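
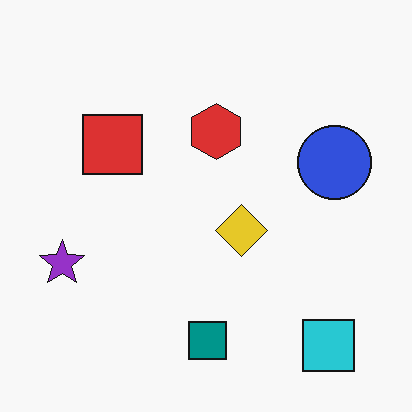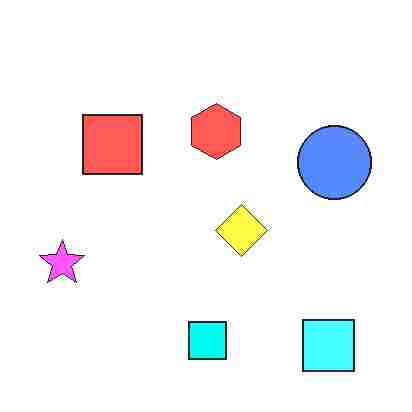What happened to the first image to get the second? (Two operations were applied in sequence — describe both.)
This is the original image brightened a lot, then degraded with heavy JPEG compression.

Every pixel — background and shapes alike — is uniformly brightened. Blocky 8×8 compression artifacts appear around shape edges and the flat background shows ringing — characteristic JPEG degradation.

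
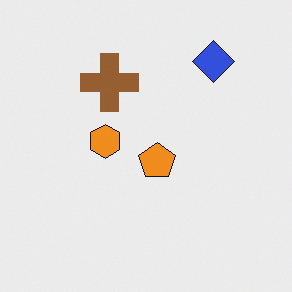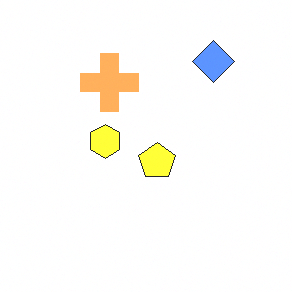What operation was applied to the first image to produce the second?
It was noticeably brightened.

Every pixel — background and shapes alike — is uniformly brightened.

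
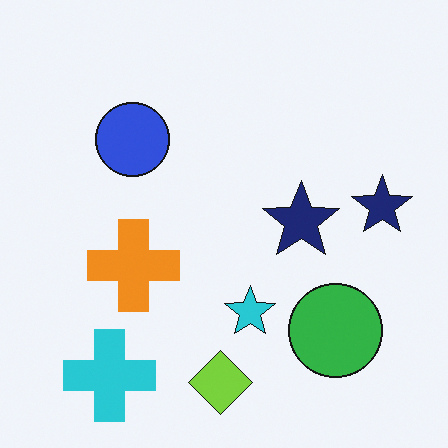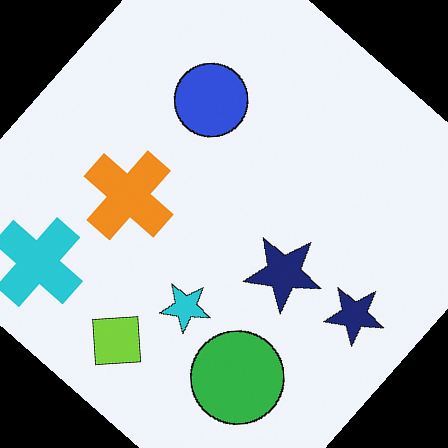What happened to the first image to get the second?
Rotated clockwise by a large amount — several tens of degrees.

Every shape is tilted by the same angle and the image corners show triangular fill wedges — a whole-image rotation by a non-right angle.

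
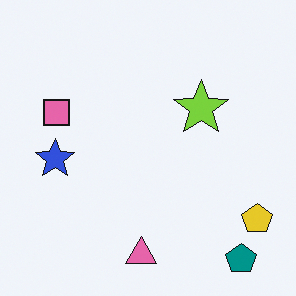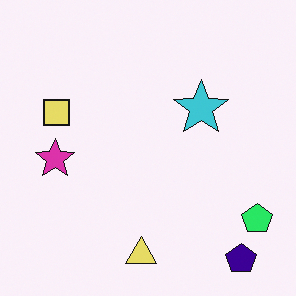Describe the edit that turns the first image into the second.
The transformation is: hue-shifted through roughly a third of the color wheel.

Every shape's color has rotated by the same amount around the hue wheel — a uniform hue shift.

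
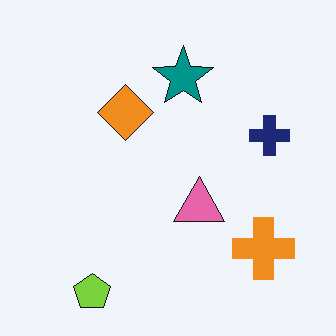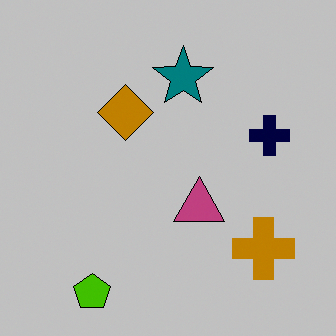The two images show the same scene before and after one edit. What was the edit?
The image was aggressively posterized.

Each flat color has snapped to a coarser quantized level — most visibly, the near-white background has dropped to a flat grey.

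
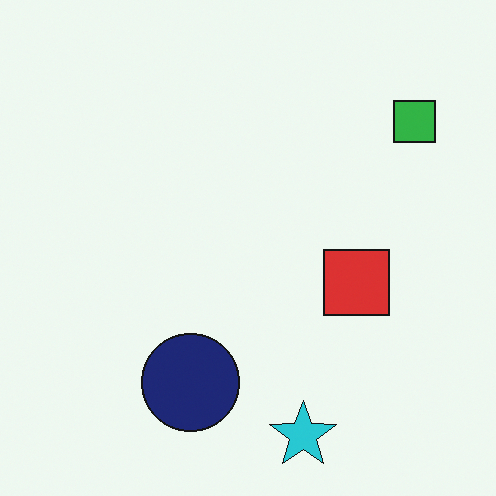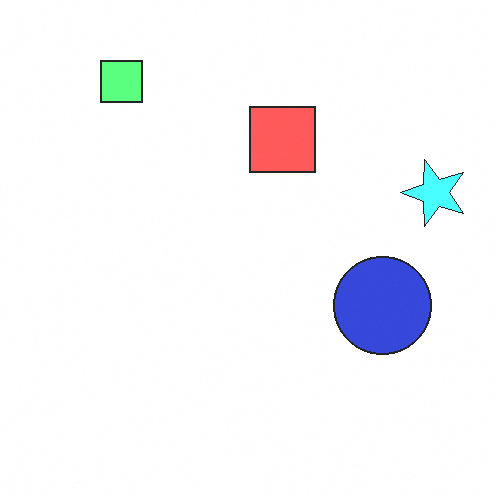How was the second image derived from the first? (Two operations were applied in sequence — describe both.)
The transformation is: rotated 90° counter-clockwise, then substantially brightened.

The green square sits in the top-right of the first image and the top-left of the second — consistent with a whole-image 90° counter-clockwise rotation. Every pixel — background and shapes alike — is uniformly brightened.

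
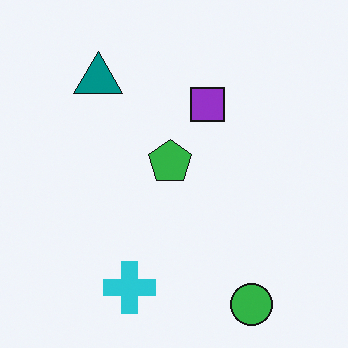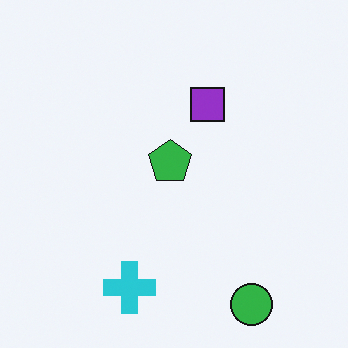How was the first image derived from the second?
This is the original image overlaid with an additional teal triangle.

A teal triangle appears in the first image that is absent from the second.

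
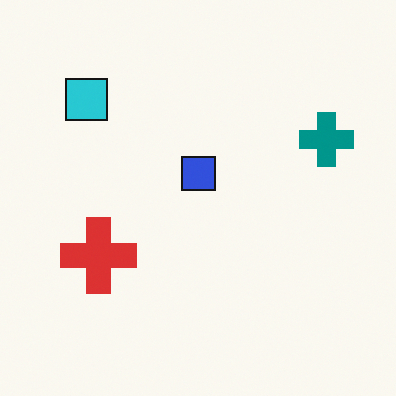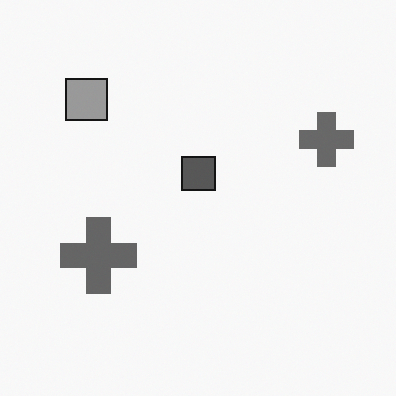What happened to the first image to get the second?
The transformation is: converted to grayscale.

All color is removed — every shape is now a shade of grey.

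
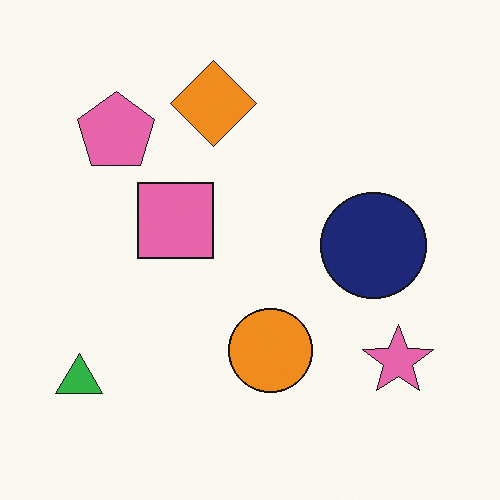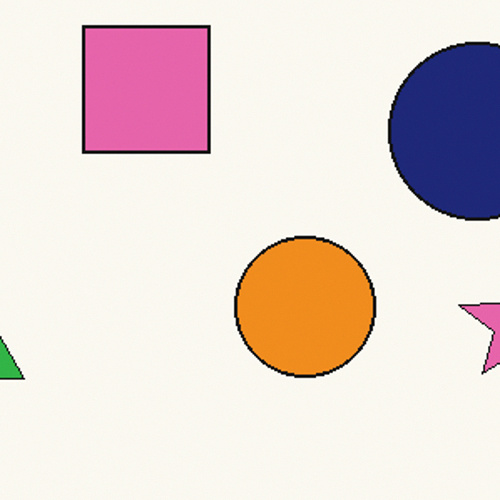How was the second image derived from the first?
The transformation is: cropped to a noticeably smaller region and rescaled.

The visible shapes are larger and the field of view is narrower; shapes near the original edges may be partly or wholly outside the frame — a crop-and-rescale.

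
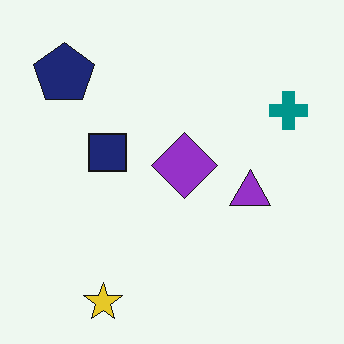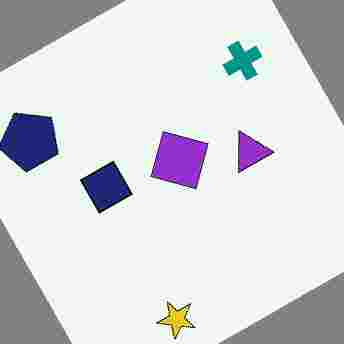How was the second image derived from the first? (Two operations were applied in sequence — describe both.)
The second image is the first rotated counter-clockwise by a moderate amount, then degraded with heavy JPEG compression.

Every shape is tilted by the same angle and the image corners show triangular fill wedges — a whole-image rotation by a non-right angle. Blocky 8×8 compression artifacts appear around shape edges and the flat background shows ringing — characteristic JPEG degradation.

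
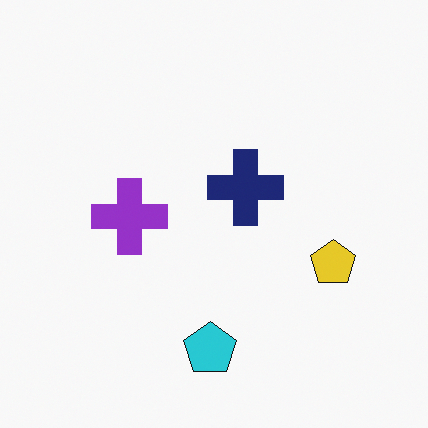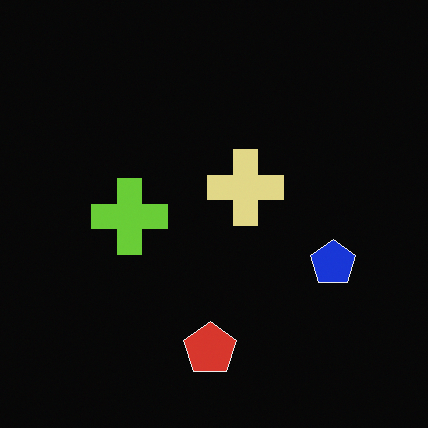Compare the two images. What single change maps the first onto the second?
The transformation is: color-inverted (negative).

The light background has become dark and every shape's color is its complement — a photographic negative.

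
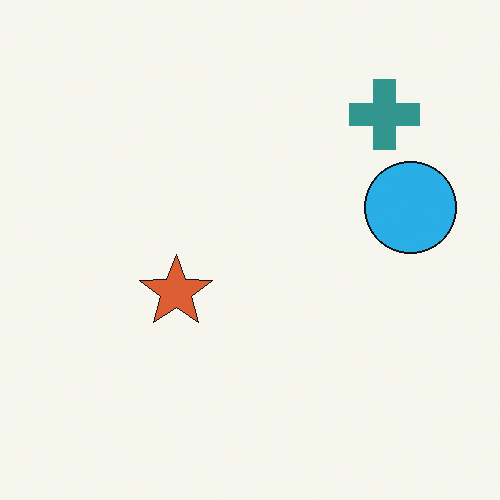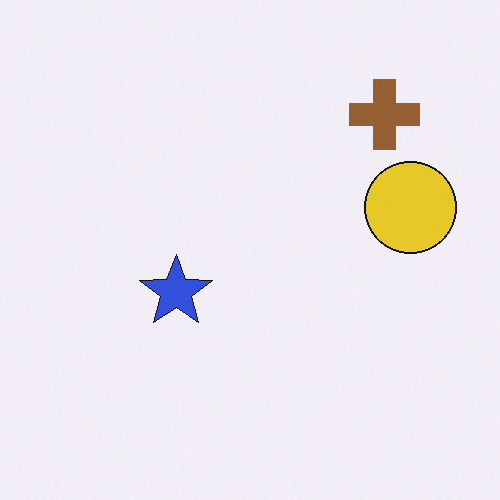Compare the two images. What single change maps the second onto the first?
The transformation is: hue-shifted through roughly a third of the color wheel.

Every shape's color has rotated by the same amount around the hue wheel — a uniform hue shift.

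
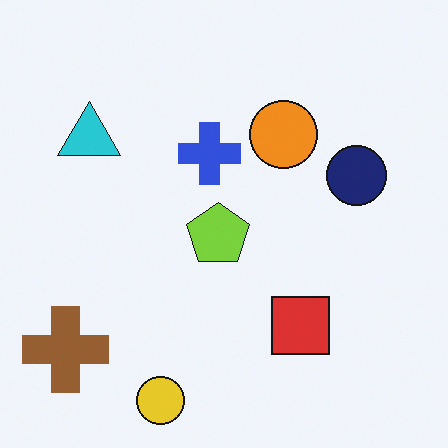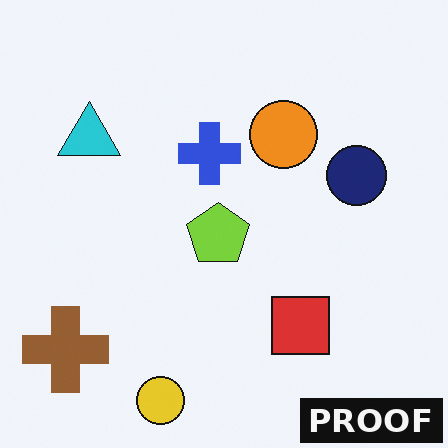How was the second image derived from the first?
The image was watermarked with the text "PROOF" in the lower-right corner.

A dark label reading "PROOF" appears in the lower-right corner.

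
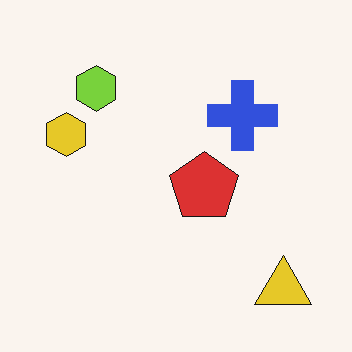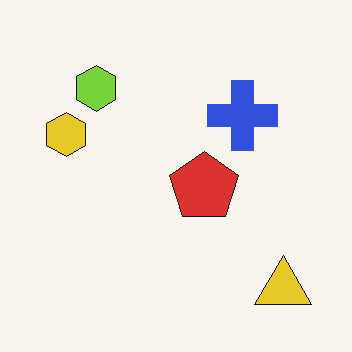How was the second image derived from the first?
Given moderate JPEG compression.

Blocky 8×8 compression artifacts appear around shape edges and the flat background shows ringing — characteristic JPEG degradation.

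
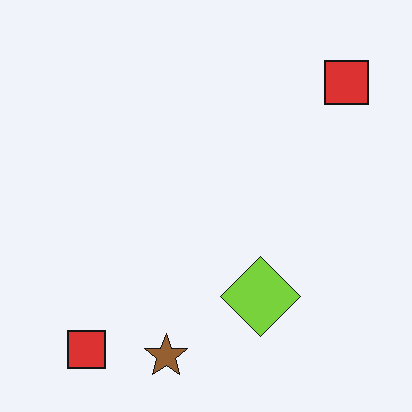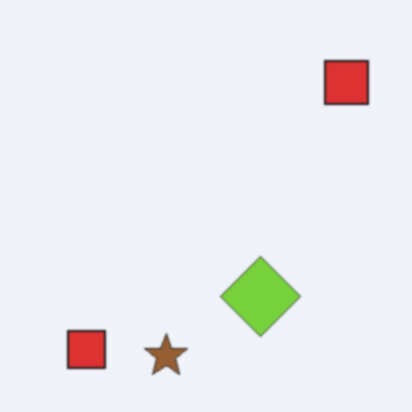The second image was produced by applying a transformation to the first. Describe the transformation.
The second image is the first lightly blurred.

Shape edges and outlines are uniformly softened across the whole image.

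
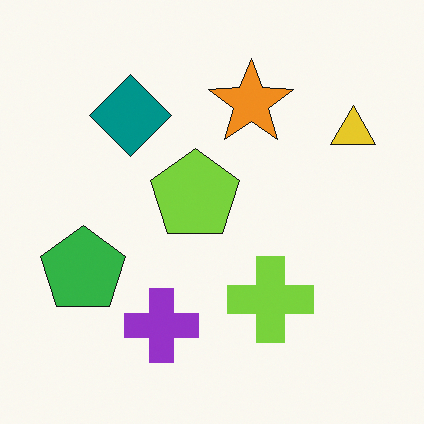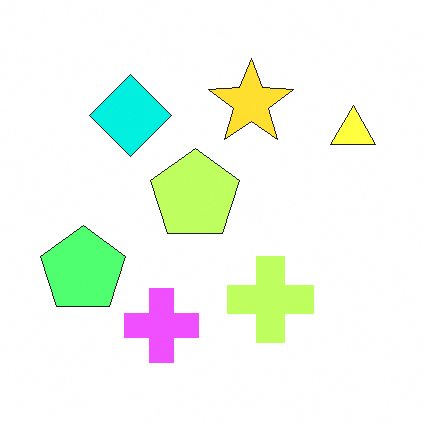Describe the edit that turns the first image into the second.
It was noticeably brightened.

Every pixel — background and shapes alike — is uniformly brightened.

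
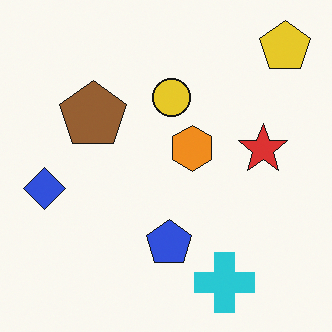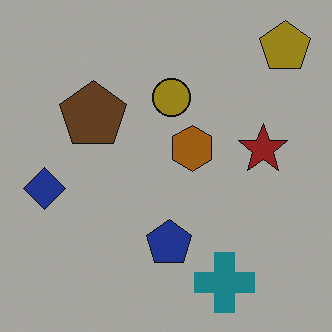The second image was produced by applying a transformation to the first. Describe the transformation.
The image was darkened a lot.

Every pixel — background and shapes alike — is uniformly darkened.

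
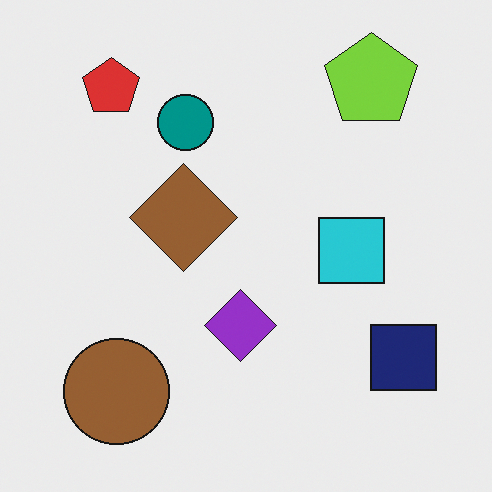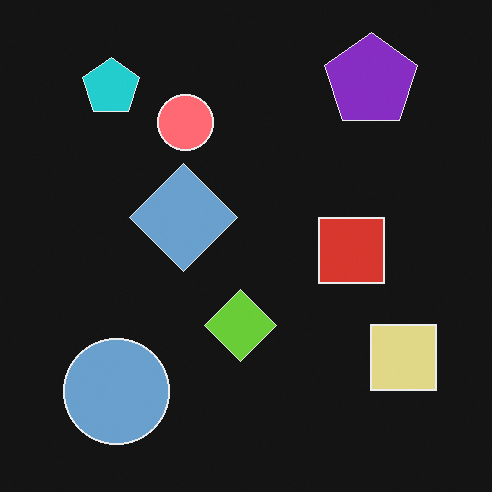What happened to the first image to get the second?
The transformation is: color-inverted (negative).

The light background has become dark and every shape's color is its complement — a photographic negative.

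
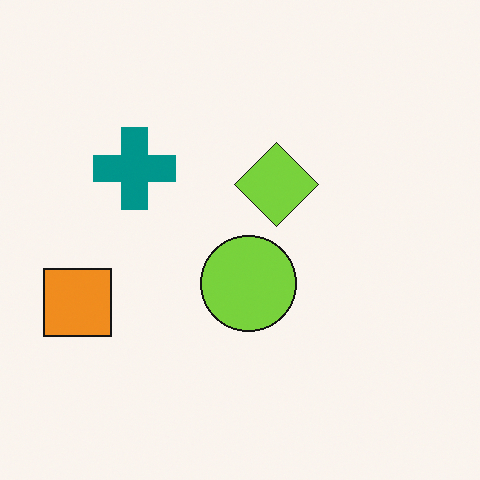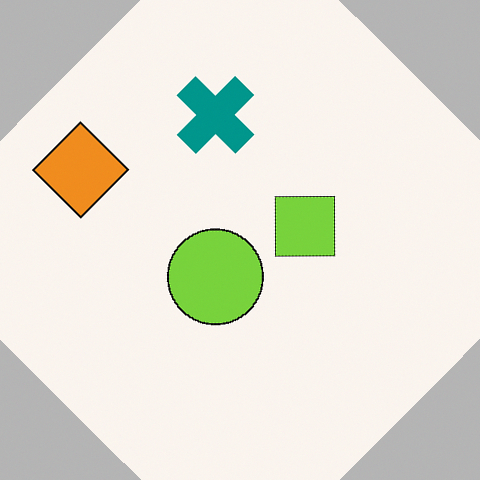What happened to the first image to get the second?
The second image is the first rotated clockwise by a large amount — several tens of degrees.

Every shape is tilted by the same angle and the image corners show triangular fill wedges — a whole-image rotation by a non-right angle.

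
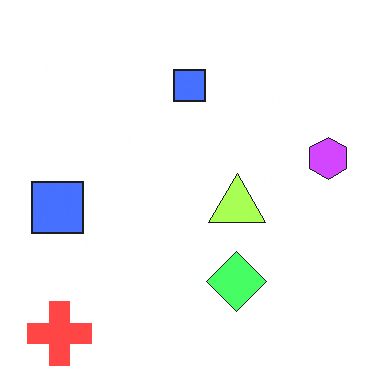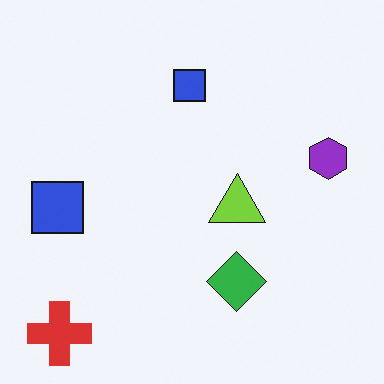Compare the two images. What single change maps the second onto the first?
The first image is the second noticeably brightened.

Every pixel — background and shapes alike — is uniformly brightened.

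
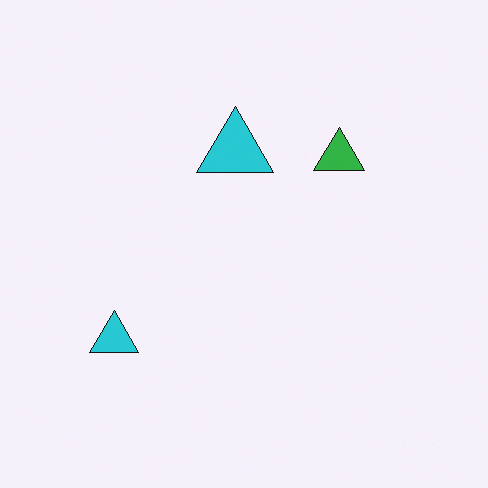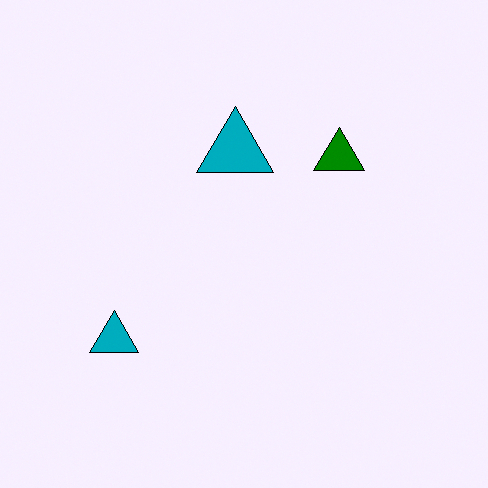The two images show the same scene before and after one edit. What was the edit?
Given much higher contrast.

Tones are pushed away from mid-grey across the whole image — a global contrast change.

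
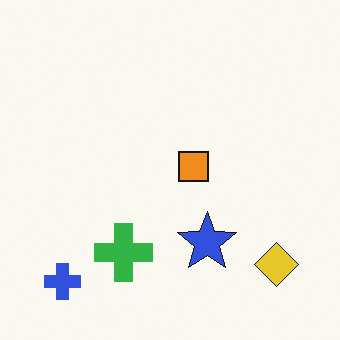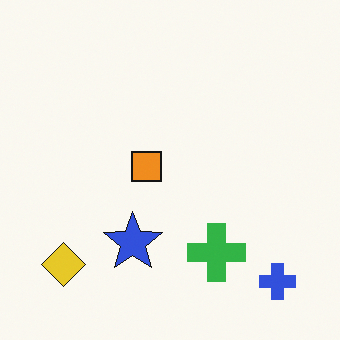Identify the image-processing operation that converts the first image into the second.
Flipped horizontally (left ↔ right).

The blue cross is in the bottom-left of the first image and the bottom-right of the second — shapes on opposite sides of the vertical midline have swapped in a mirror flip.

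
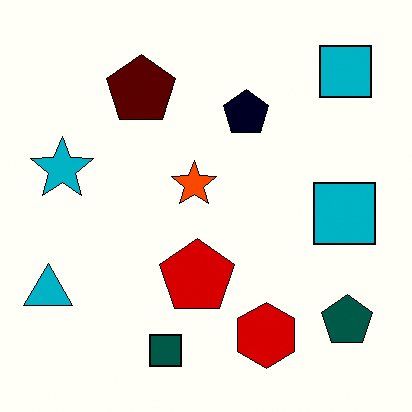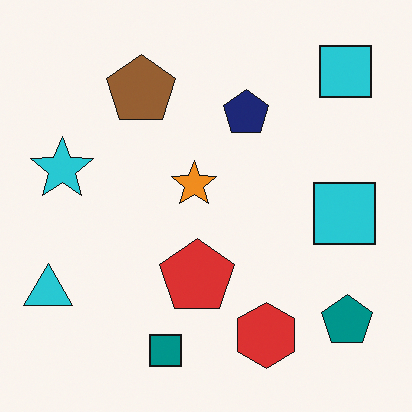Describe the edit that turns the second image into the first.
The first image is the second given much higher contrast.

Tones are pushed away from mid-grey across the whole image — a global contrast change.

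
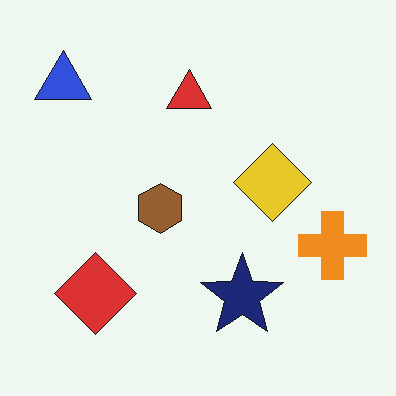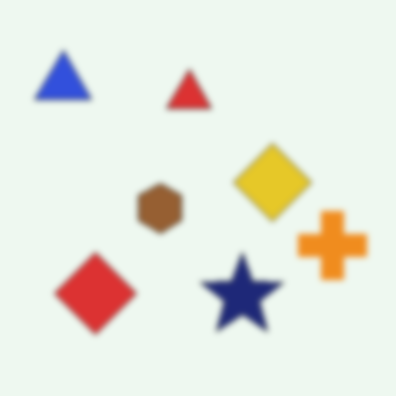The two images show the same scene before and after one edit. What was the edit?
The image was noticeably gaussian-blurred.

Shape edges and outlines are uniformly softened across the whole image.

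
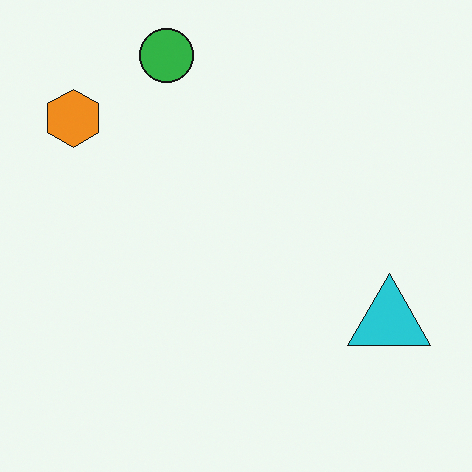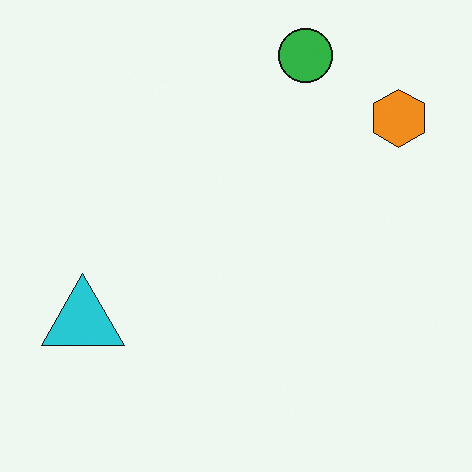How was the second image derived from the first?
Flipped horizontally (left ↔ right).

The orange hexagon is in the top-left of the first image and the top-right of the second — shapes on opposite sides of the vertical midline have swapped in a mirror flip.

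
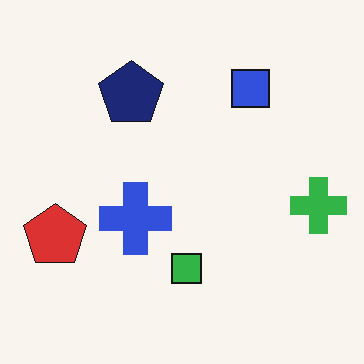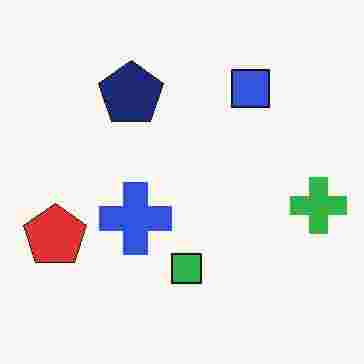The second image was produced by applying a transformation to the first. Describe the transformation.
Heavily JPEG-compressed with obvious blocking artifacts.

Blocky 8×8 compression artifacts appear around shape edges and the flat background shows ringing — characteristic JPEG degradation.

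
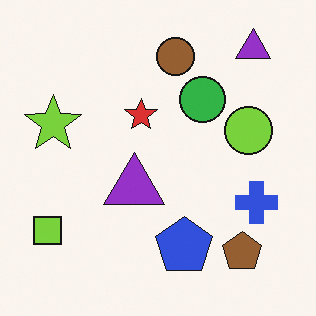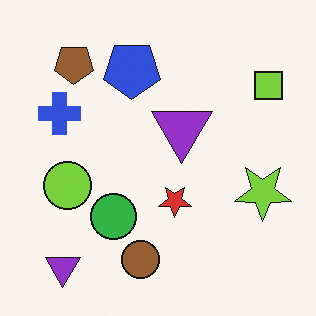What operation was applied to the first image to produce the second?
The transformation is: rotated 180°.

The lime square sits in the bottom-left of the first image and the top-right of the second — consistent with a whole-image 180° rotation.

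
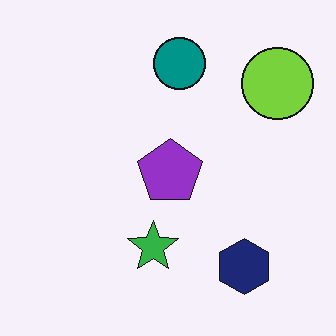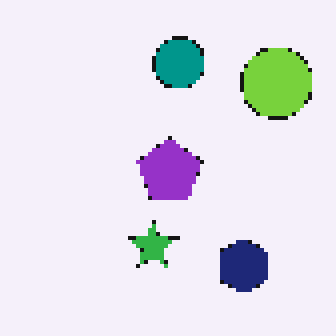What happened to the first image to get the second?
Lightly pixelated (a mild mosaic effect).

Shapes are reduced to large square blocks; fine edges and outlines are lost — a downscale-then-upscale (mosaic) effect.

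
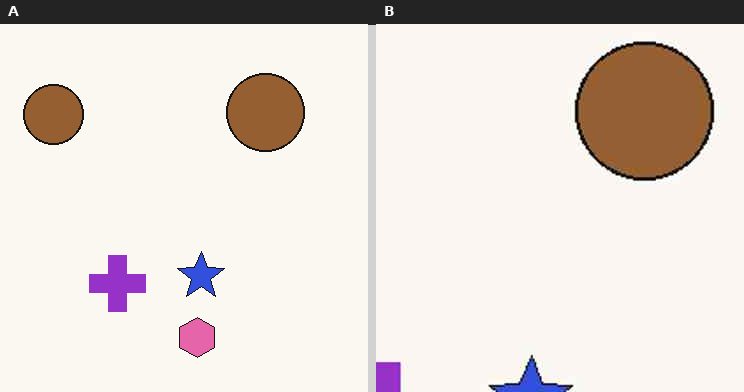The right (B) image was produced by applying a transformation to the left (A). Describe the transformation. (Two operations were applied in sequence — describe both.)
This is the original image cropped tightly and scaled back up, then JPEG-compressed with visible artifacts.

The visible shapes are larger and the field of view is narrower; shapes near the original edges may be partly or wholly outside the frame — a crop-and-rescale. Blocky 8×8 compression artifacts appear around shape edges and the flat background shows ringing — characteristic JPEG degradation.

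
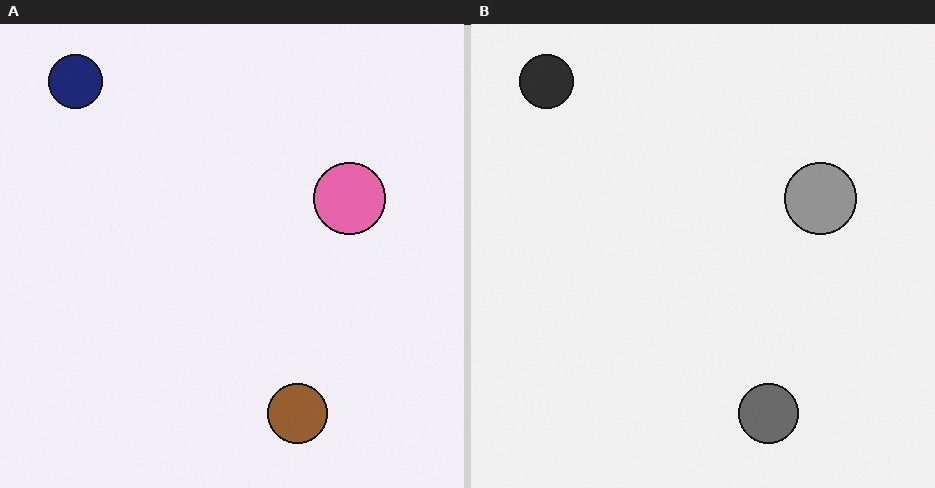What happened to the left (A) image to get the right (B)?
The right (B) image is the left (A) converted to grayscale.

All color is removed — every shape is now a shade of grey.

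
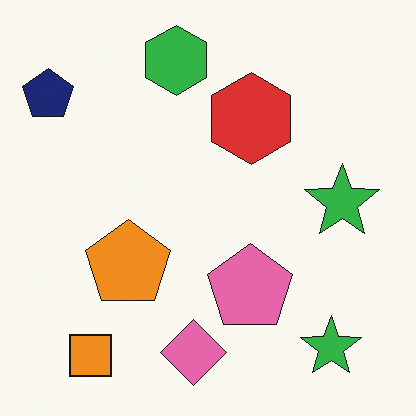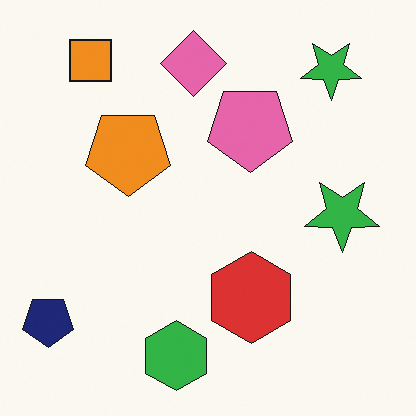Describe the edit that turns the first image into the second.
The transformation is: flipped vertically (top ↔ bottom).

The green hexagon is in the top of the first image and the bottom of the second — shapes on opposite sides of the horizontal midline have swapped in a mirror flip.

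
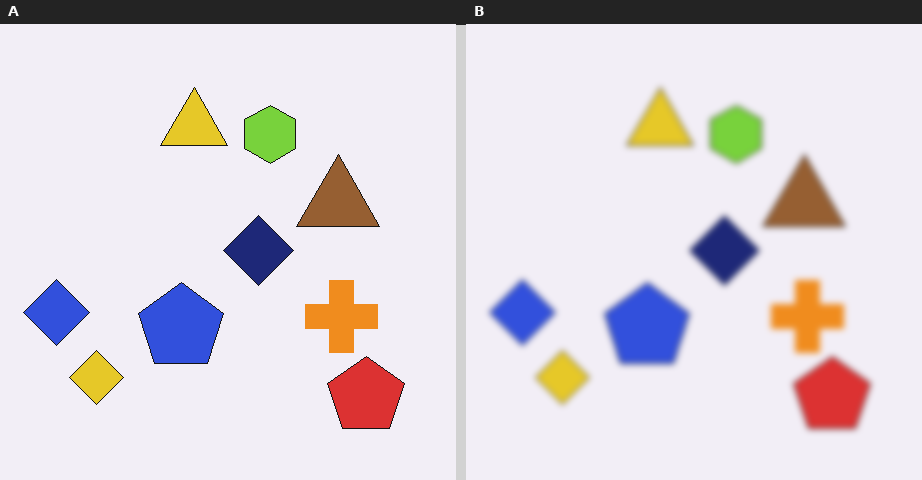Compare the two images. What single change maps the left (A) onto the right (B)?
The image was moderately blurred.

Shape edges and outlines are uniformly softened across the whole image.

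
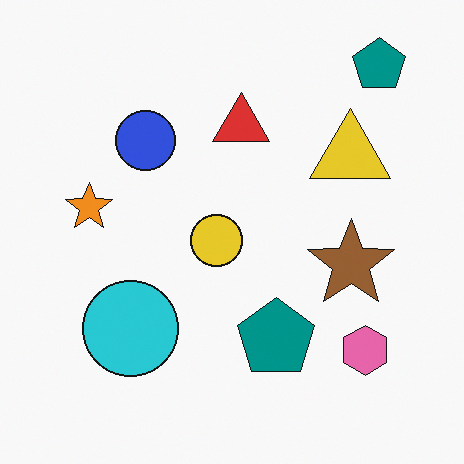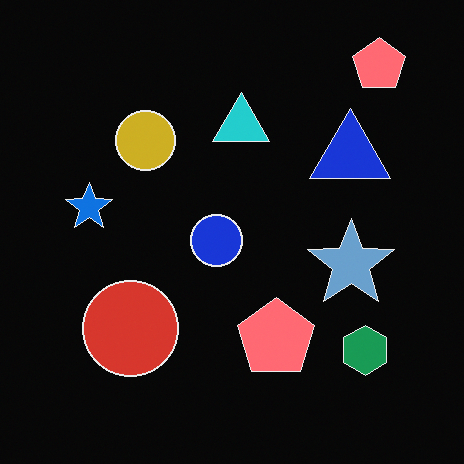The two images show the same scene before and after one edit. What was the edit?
It was color-inverted (negative).

The light background has become dark and every shape's color is its complement — a photographic negative.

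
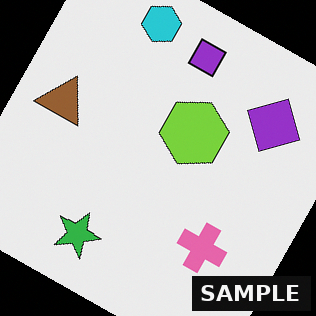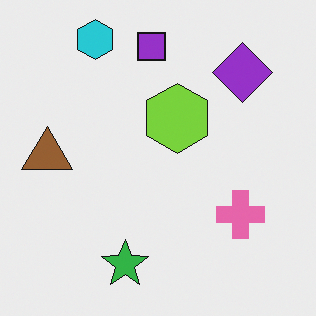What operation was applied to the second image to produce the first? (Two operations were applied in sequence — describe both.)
Rotated clockwise by a moderate amount, then watermarked with the text "SAMPLE" in the lower-right corner.

Every shape is tilted by the same angle and the image corners show triangular fill wedges — a whole-image rotation by a non-right angle. A dark label reading "SAMPLE" appears in the lower-right corner.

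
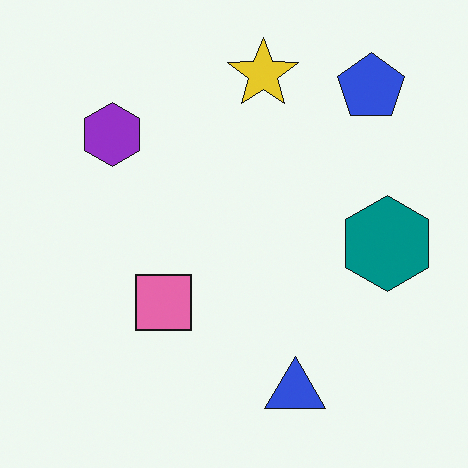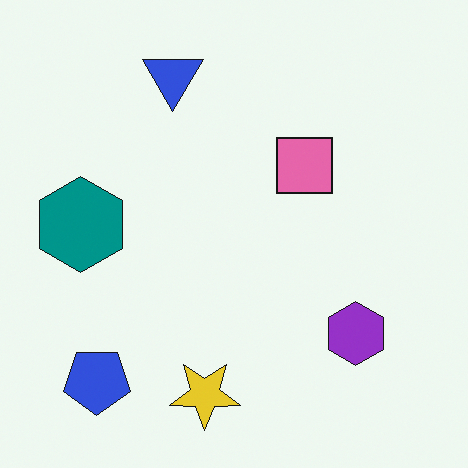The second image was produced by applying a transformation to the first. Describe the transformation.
The image was rotated 180°.

The blue pentagon sits in the top-right of the first image and the bottom-left of the second — consistent with a whole-image 180° rotation.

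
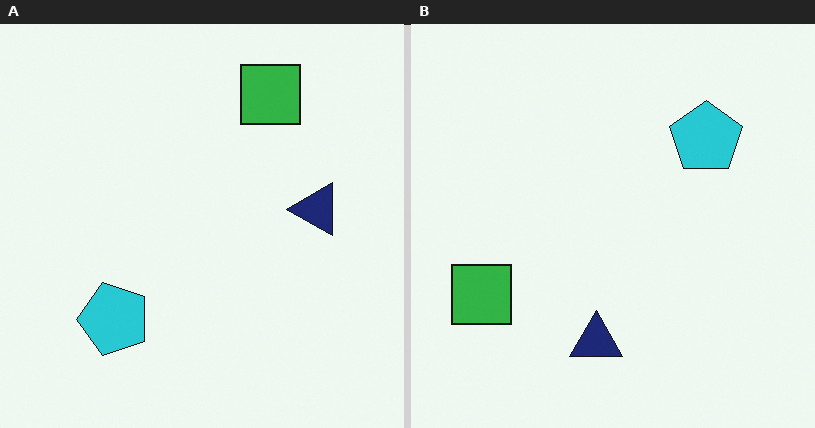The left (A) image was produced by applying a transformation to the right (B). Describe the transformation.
This is the original image transposed (reflected across the top-left ↔ bottom-right diagonal).

Shapes have swapped their row and column positions — what was in the top-right is now in the bottom-left — a diagonal reflection.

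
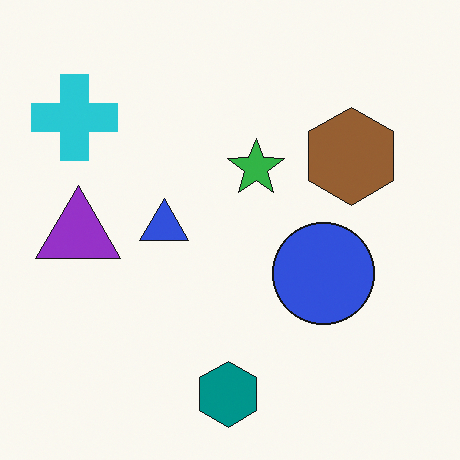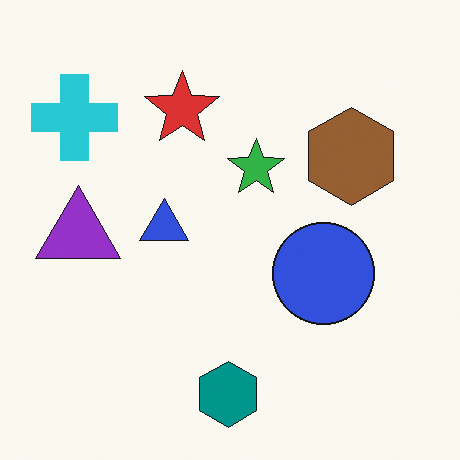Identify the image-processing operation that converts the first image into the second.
The transformation is: overlaid with an additional red star.

A red star appears in the second image that is absent from the first.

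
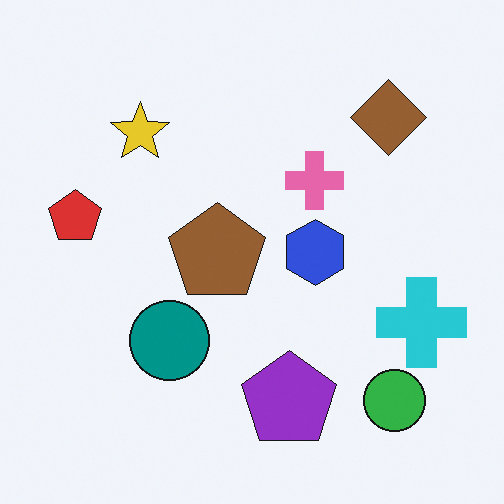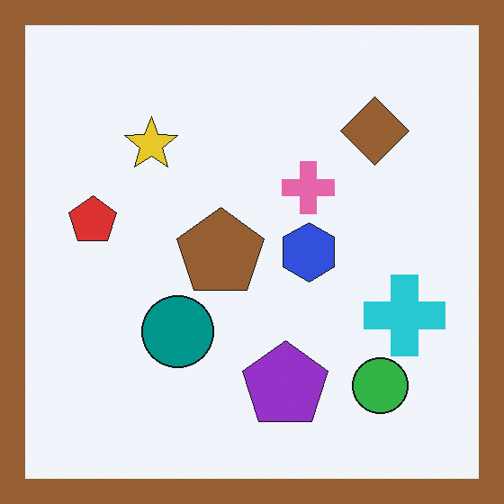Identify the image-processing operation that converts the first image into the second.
This is the original image framed with a brown border.

A solid brown frame runs around the edge of the second image, with the content slightly shrunk inside it.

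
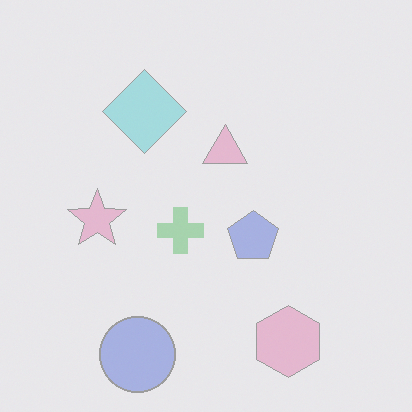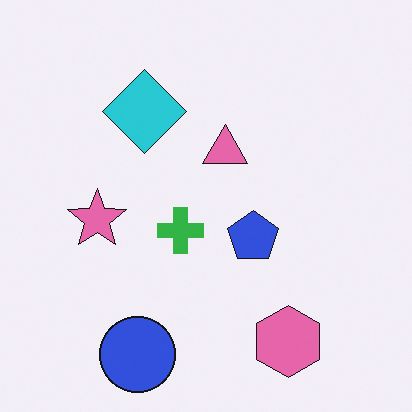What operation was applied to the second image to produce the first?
This is the original image washed out (contrast reduced).

Tones are pushed toward mid-grey across the whole image — a global contrast change.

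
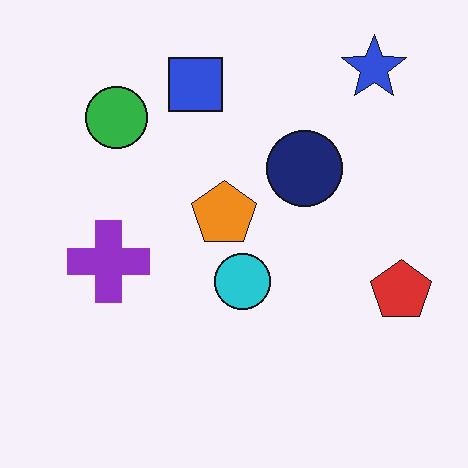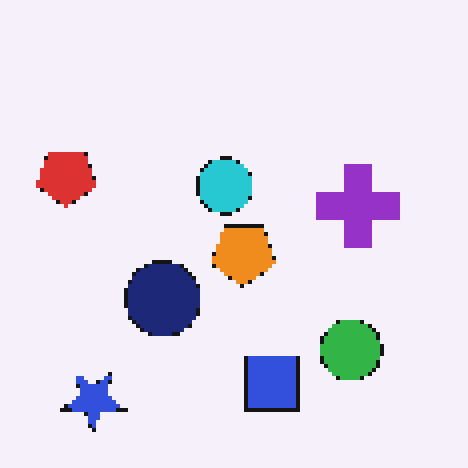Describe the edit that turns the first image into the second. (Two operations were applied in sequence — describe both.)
It was rotated 180°, then lightly pixelated (a mild mosaic effect).

The blue star sits in the top-right of the first image and the bottom-left of the second — consistent with a whole-image 180° rotation. Shapes are reduced to large square blocks; fine edges and outlines are lost — a downscale-then-upscale (mosaic) effect.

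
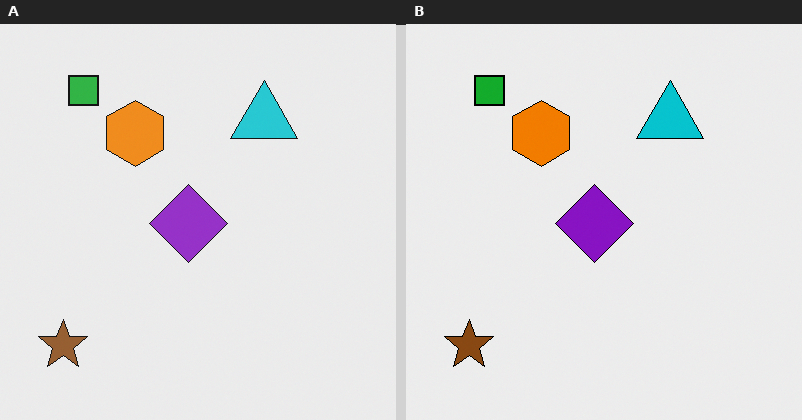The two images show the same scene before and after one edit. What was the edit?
Given slightly increased contrast.

Tones are pushed away from mid-grey across the whole image — a global contrast change.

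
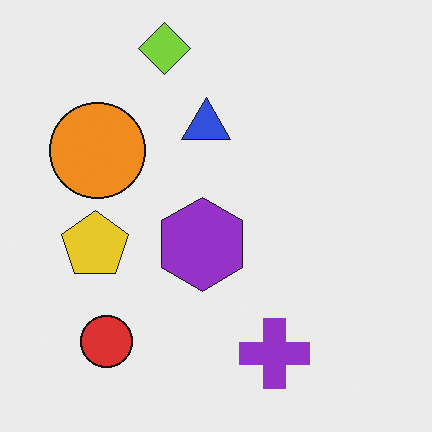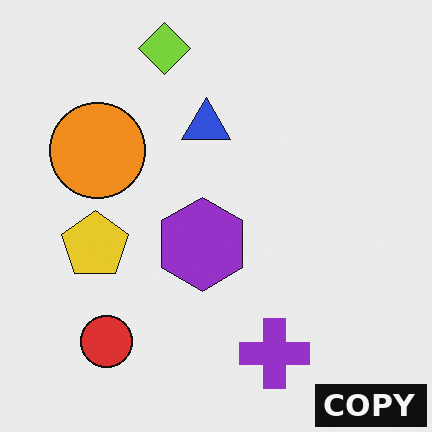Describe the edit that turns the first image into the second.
The second image is the first watermarked with the text "COPY" in the lower-right corner.

A dark label reading "COPY" appears in the lower-right corner.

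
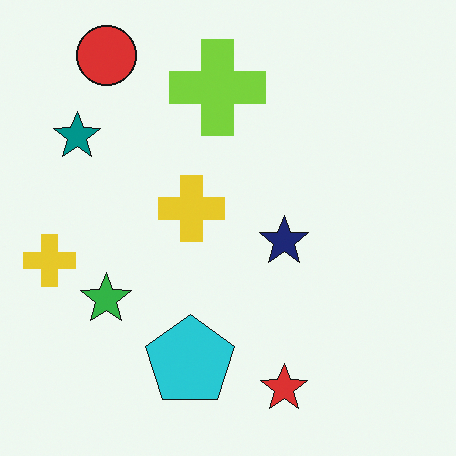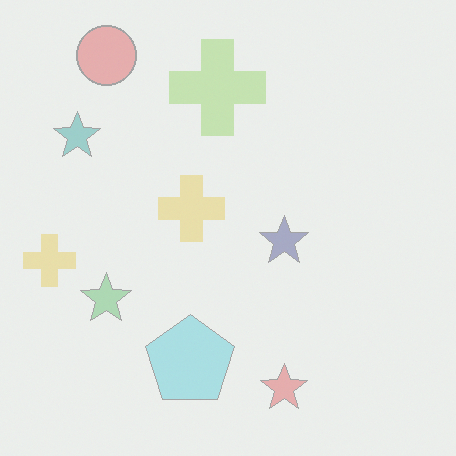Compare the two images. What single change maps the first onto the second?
The image was given much lower contrast.

Tones are pushed toward mid-grey across the whole image — a global contrast change.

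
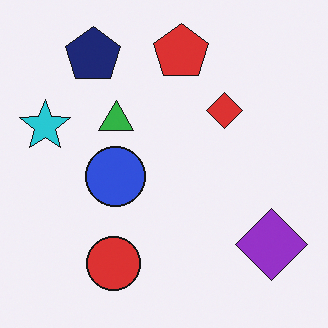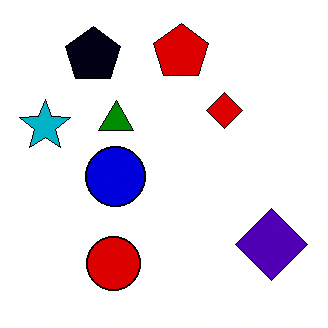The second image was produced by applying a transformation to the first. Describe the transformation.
The image was boosted in contrast.

Tones are pushed away from mid-grey across the whole image — a global contrast change.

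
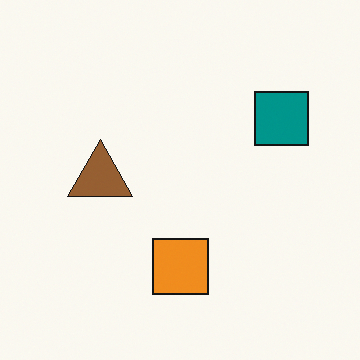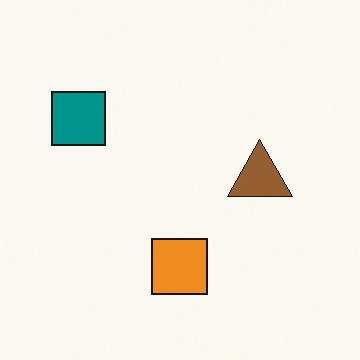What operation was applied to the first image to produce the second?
This is the original image flipped horizontally (left ↔ right).

The teal square is in the top-right of the first image and the top-left of the second — shapes on opposite sides of the vertical midline have swapped in a mirror flip.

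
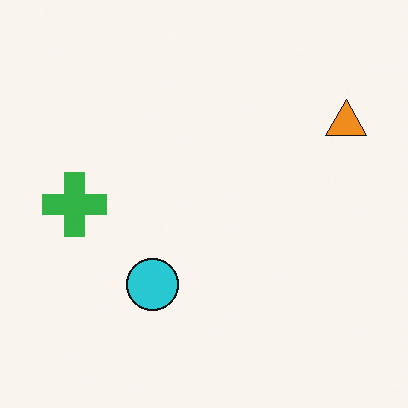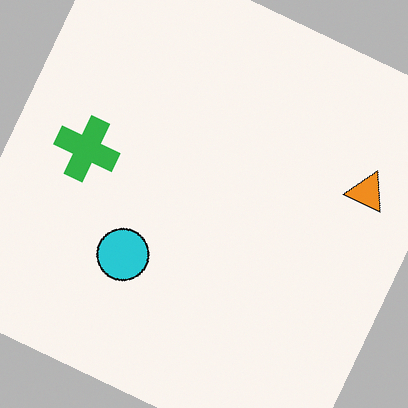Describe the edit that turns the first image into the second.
Rotated clockwise by a clearly visible amount.

Every shape is tilted by the same angle and the image corners show triangular fill wedges — a whole-image rotation by a non-right angle.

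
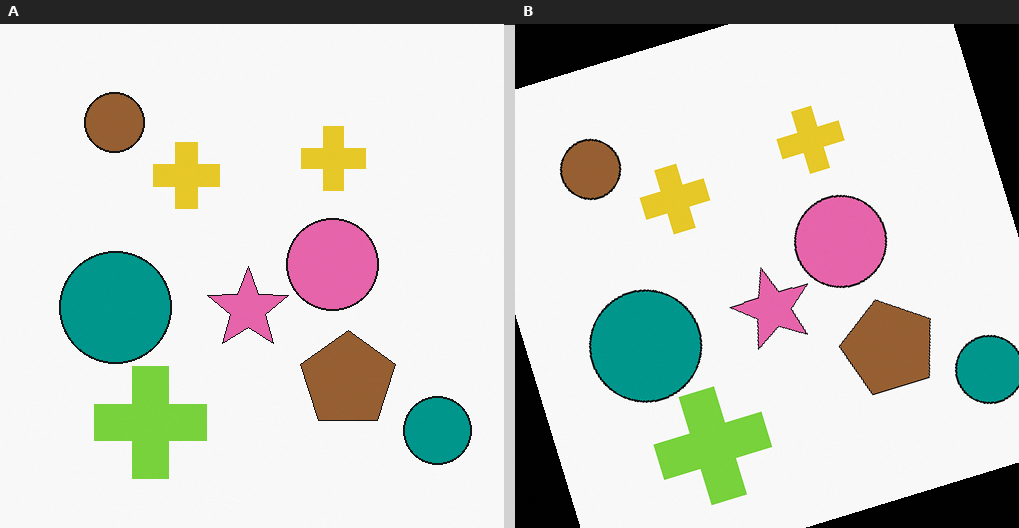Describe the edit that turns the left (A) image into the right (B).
The right (B) image is the left (A) rotated counter-clockwise by a clearly visible amount.

Every shape is tilted by the same angle and the image corners show triangular fill wedges — a whole-image rotation by a non-right angle.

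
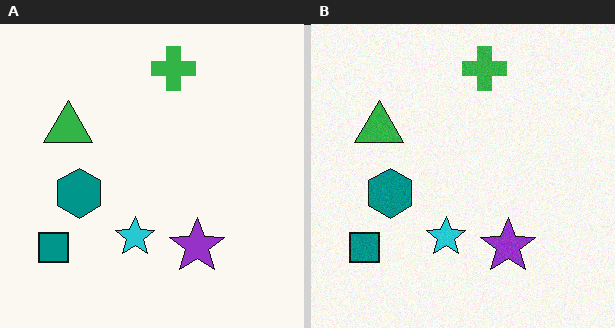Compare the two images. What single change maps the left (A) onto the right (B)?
The image was degraded with a light layer of grain.

Random speckle covers the whole image, including the flat background.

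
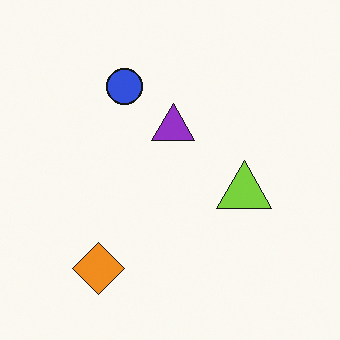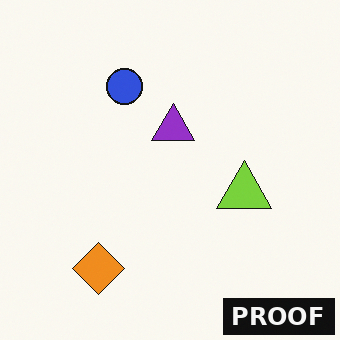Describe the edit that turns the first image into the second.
This is the original image watermarked with the text "PROOF" in the lower-right corner.

A dark label reading "PROOF" appears in the lower-right corner.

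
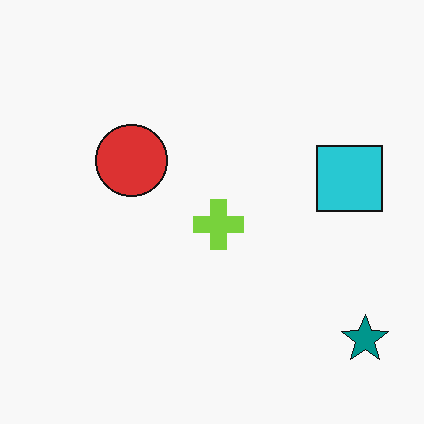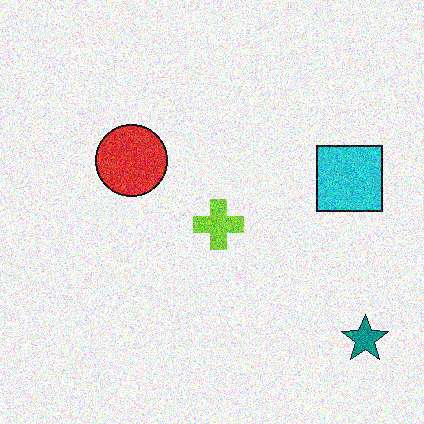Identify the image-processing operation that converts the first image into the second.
The image was degraded with heavy additive noise.

Random speckle covers the whole image, including the flat background.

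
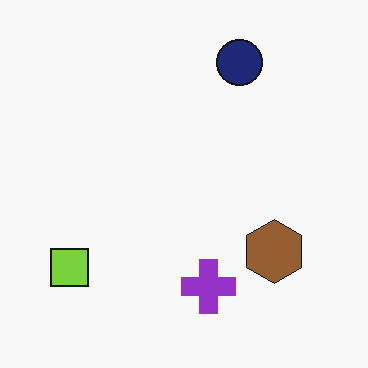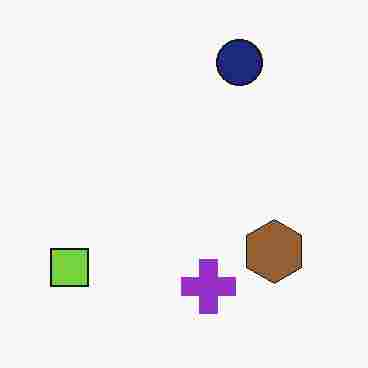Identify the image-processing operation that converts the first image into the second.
The transformation is: degraded with heavy JPEG compression.

Blocky 8×8 compression artifacts appear around shape edges and the flat background shows ringing — characteristic JPEG degradation.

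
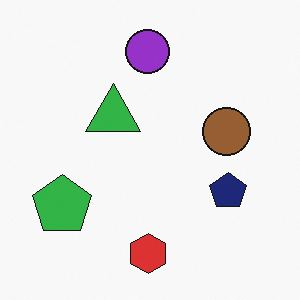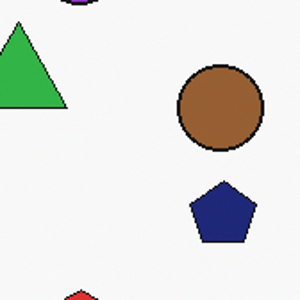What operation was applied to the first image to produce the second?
The second image is the first cropped tightly and scaled back up.

The visible shapes are larger and the field of view is narrower; shapes near the original edges may be partly or wholly outside the frame — a crop-and-rescale.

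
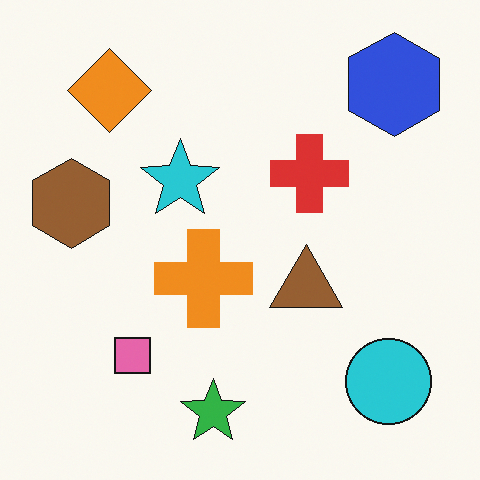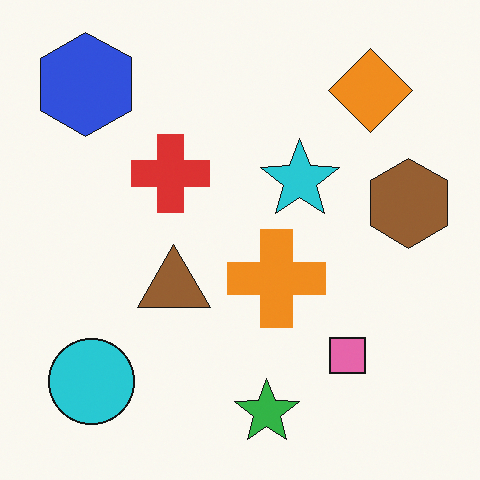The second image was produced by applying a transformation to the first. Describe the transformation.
It was flipped horizontally (left ↔ right).

The brown hexagon is in the left of the first image and the right of the second — shapes on opposite sides of the vertical midline have swapped in a mirror flip.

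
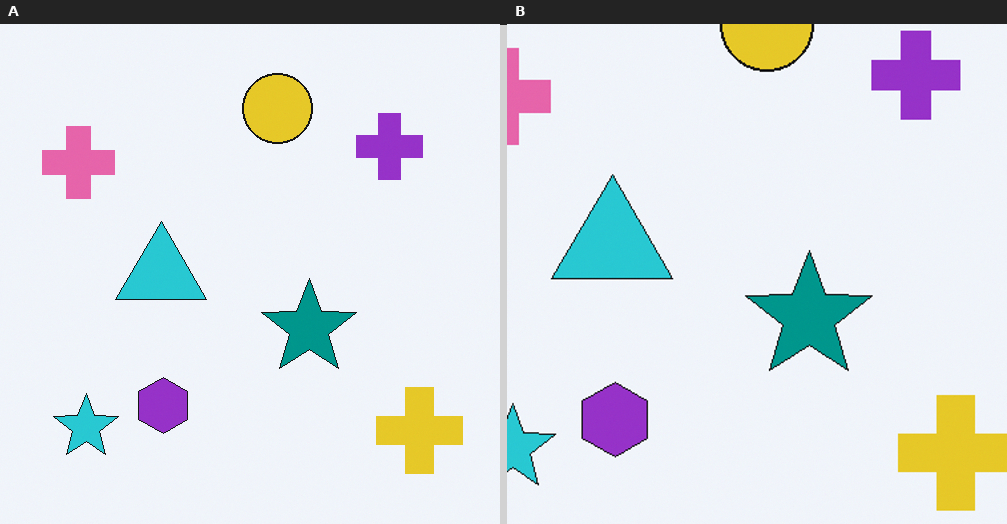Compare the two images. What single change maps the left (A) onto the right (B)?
It was cropped slightly and scaled back up.

The visible shapes are larger and the field of view is narrower; shapes near the original edges may be partly or wholly outside the frame — a crop-and-rescale.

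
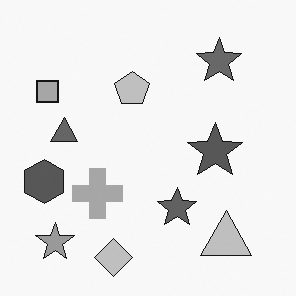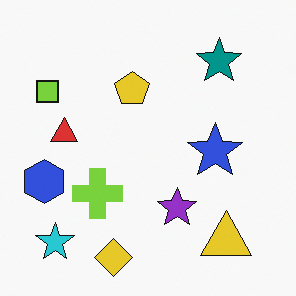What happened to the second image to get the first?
The transformation is: converted to grayscale.

All color is removed — every shape is now a shade of grey.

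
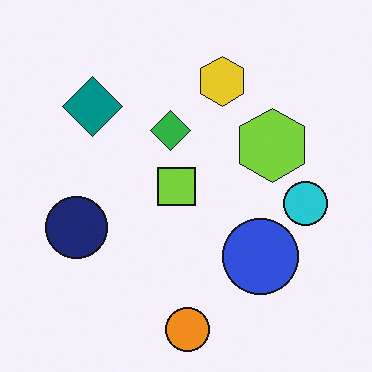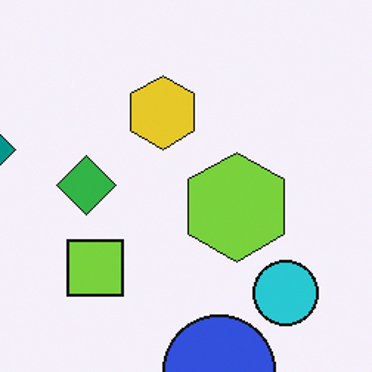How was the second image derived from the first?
The second image is the first cropped slightly and scaled back up.

The visible shapes are larger and the field of view is narrower; shapes near the original edges may be partly or wholly outside the frame — a crop-and-rescale.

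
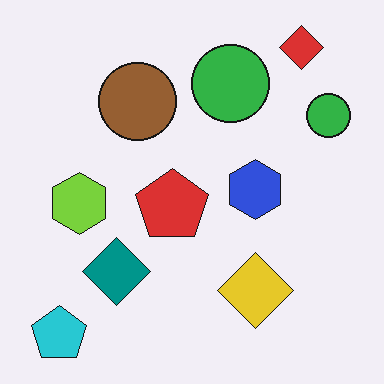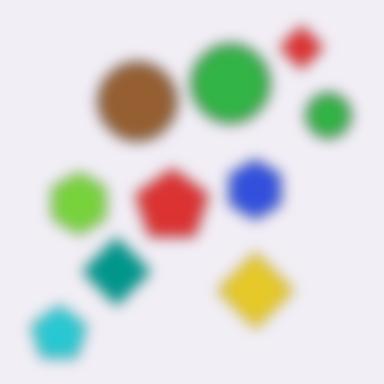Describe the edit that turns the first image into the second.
Strongly gaussian-blurred.

Shape edges and outlines are uniformly softened across the whole image.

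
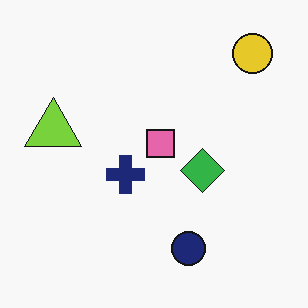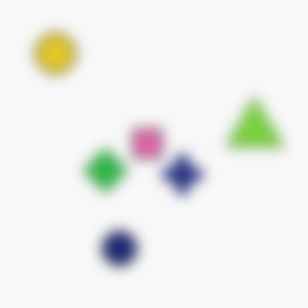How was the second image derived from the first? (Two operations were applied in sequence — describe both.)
The second image is the first flipped horizontally (left ↔ right), then heavily blurred.

The lime triangle is in the left of the first image and the right of the second — shapes on opposite sides of the vertical midline have swapped in a mirror flip. Shape edges and outlines are uniformly softened across the whole image.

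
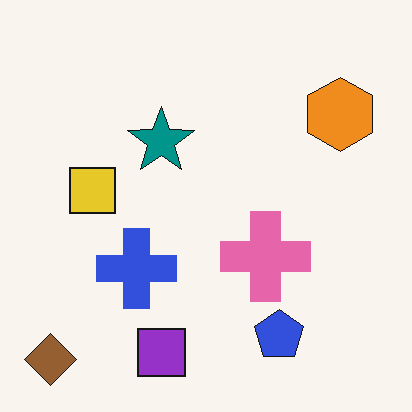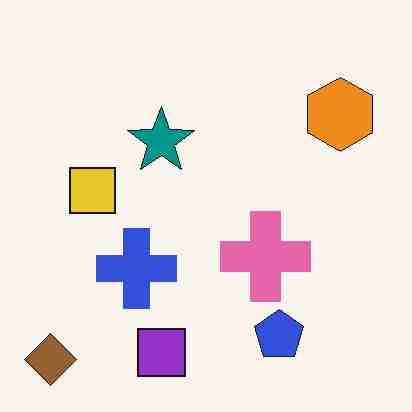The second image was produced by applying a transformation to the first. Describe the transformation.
It was degraded with heavy JPEG compression.

Blocky 8×8 compression artifacts appear around shape edges and the flat background shows ringing — characteristic JPEG degradation.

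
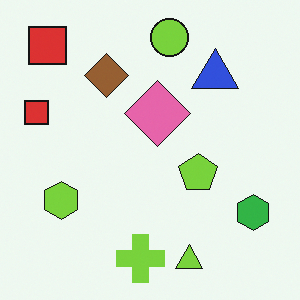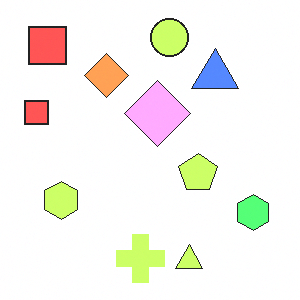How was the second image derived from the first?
The transformation is: brightened a lot.

Every pixel — background and shapes alike — is uniformly brightened.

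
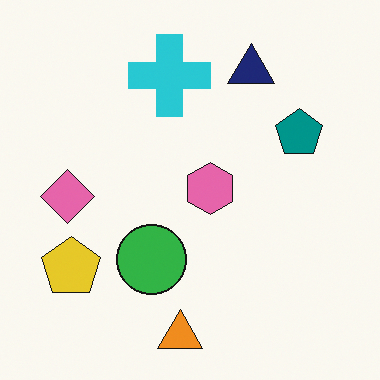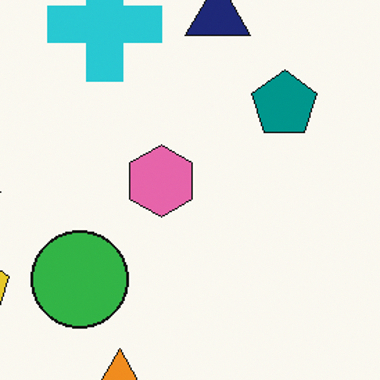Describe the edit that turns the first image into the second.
The image was cropped slightly and scaled back up.

The visible shapes are larger and the field of view is narrower; shapes near the original edges may be partly or wholly outside the frame — a crop-and-rescale.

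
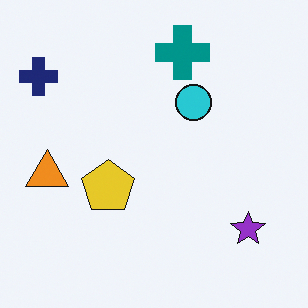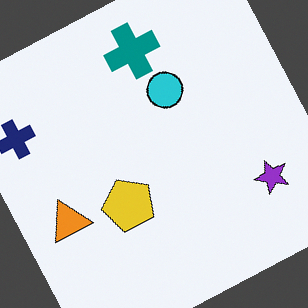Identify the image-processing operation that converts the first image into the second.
The image was rotated counter-clockwise by a moderate amount.

Every shape is tilted by the same angle and the image corners show triangular fill wedges — a whole-image rotation by a non-right angle.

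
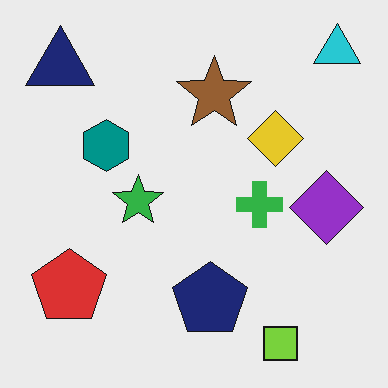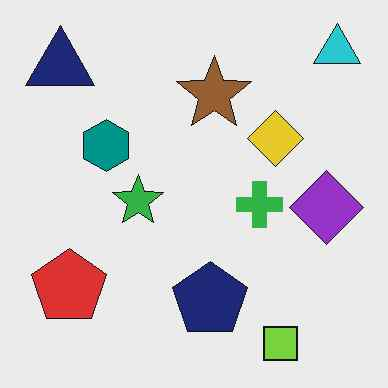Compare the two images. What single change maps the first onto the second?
The image was given moderate JPEG compression.

Blocky 8×8 compression artifacts appear around shape edges and the flat background shows ringing — characteristic JPEG degradation.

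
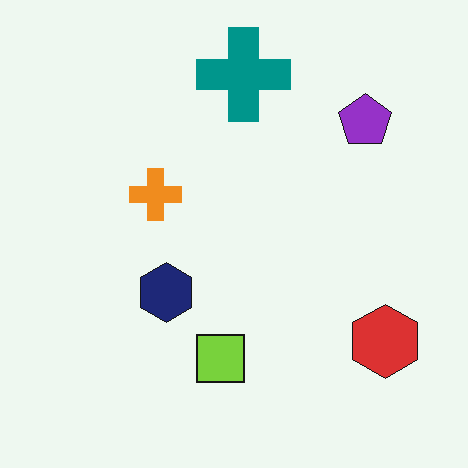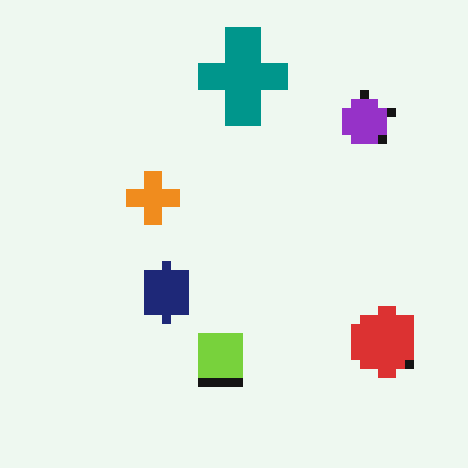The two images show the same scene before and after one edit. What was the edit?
The transformation is: heavily pixelated into large blocks.

Shapes are reduced to large square blocks; fine edges and outlines are lost — a downscale-then-upscale (mosaic) effect.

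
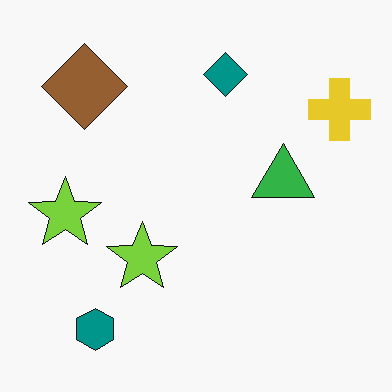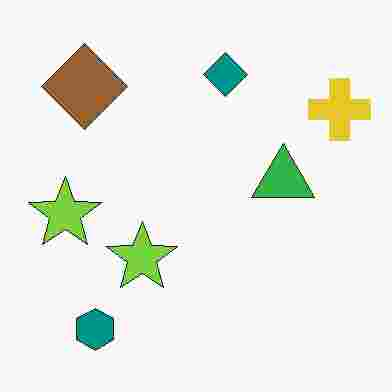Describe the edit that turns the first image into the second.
This is the original image heavily JPEG-compressed with obvious blocking artifacts.

Blocky 8×8 compression artifacts appear around shape edges and the flat background shows ringing — characteristic JPEG degradation.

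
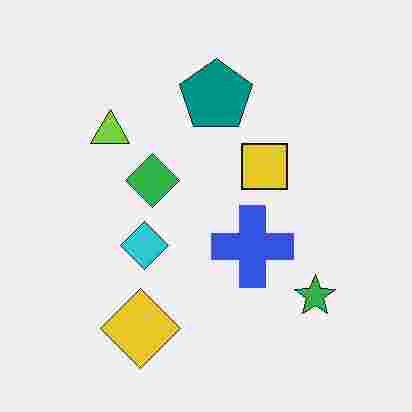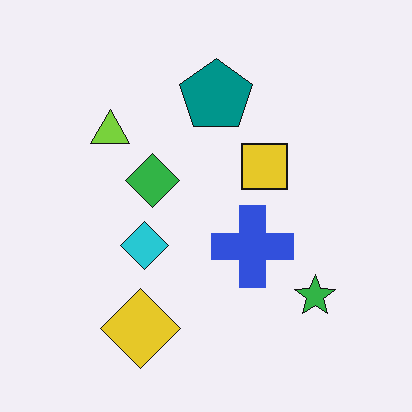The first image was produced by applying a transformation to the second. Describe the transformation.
The transformation is: degraded with heavy JPEG compression.

Blocky 8×8 compression artifacts appear around shape edges and the flat background shows ringing — characteristic JPEG degradation.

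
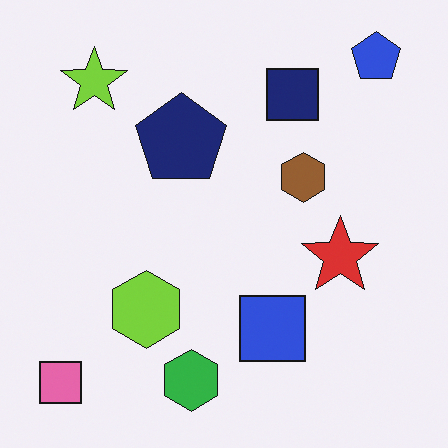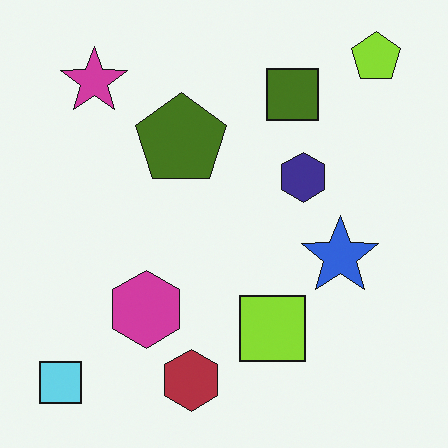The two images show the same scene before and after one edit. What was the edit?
This is the original image hue-shifted by a large amount.

Every shape's color has rotated by the same amount around the hue wheel — a uniform hue shift.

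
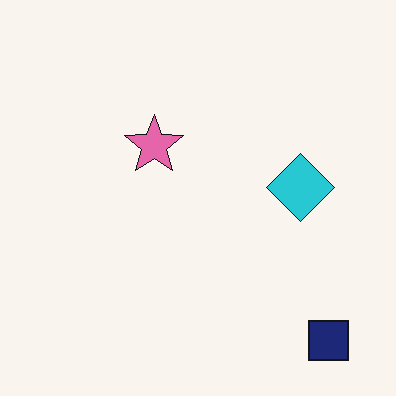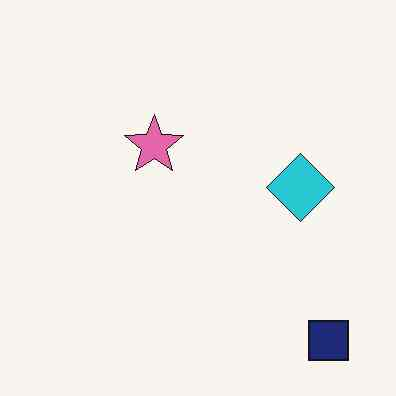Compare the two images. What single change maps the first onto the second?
This is the original image JPEG-compressed with visible artifacts.

Blocky 8×8 compression artifacts appear around shape edges and the flat background shows ringing — characteristic JPEG degradation.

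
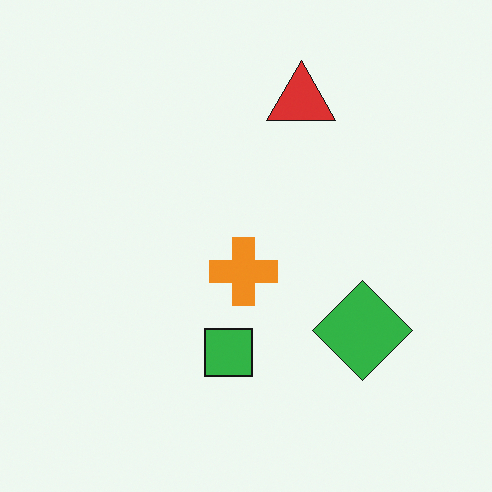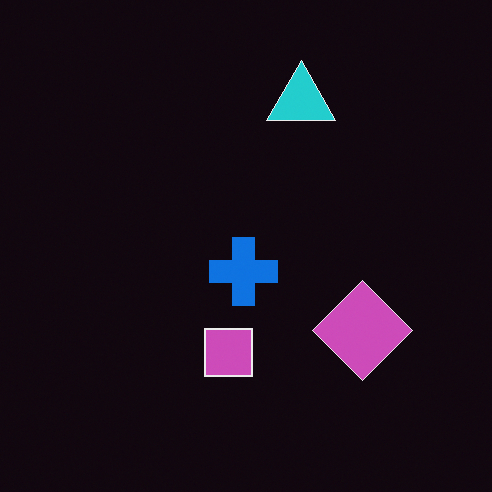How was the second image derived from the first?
The transformation is: color-inverted (negative).

The light background has become dark and every shape's color is its complement — a photographic negative.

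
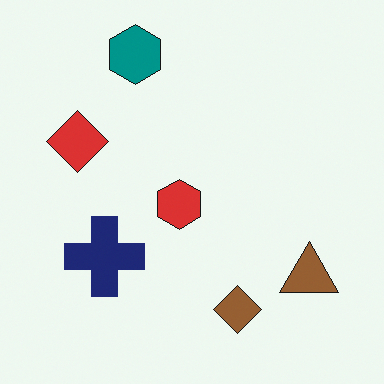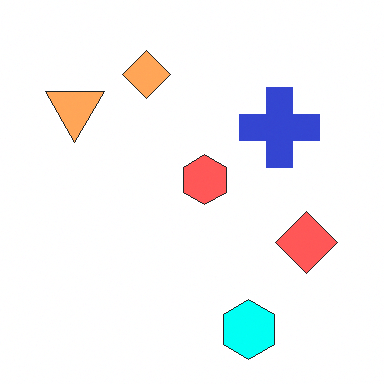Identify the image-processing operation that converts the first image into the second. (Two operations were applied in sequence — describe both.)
Rotated 180°, then noticeably brightened.

The teal hexagon sits in the top of the first image and the bottom of the second — consistent with a whole-image 180° rotation. Every pixel — background and shapes alike — is uniformly brightened.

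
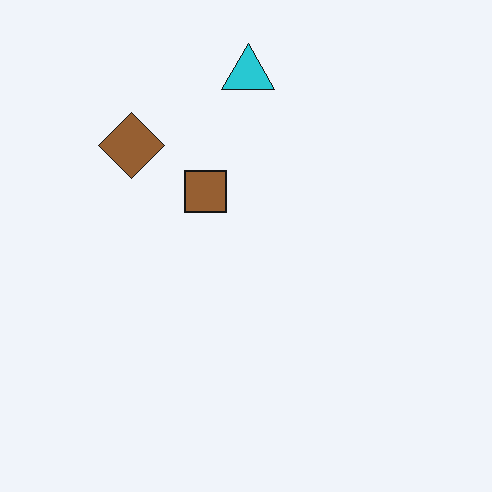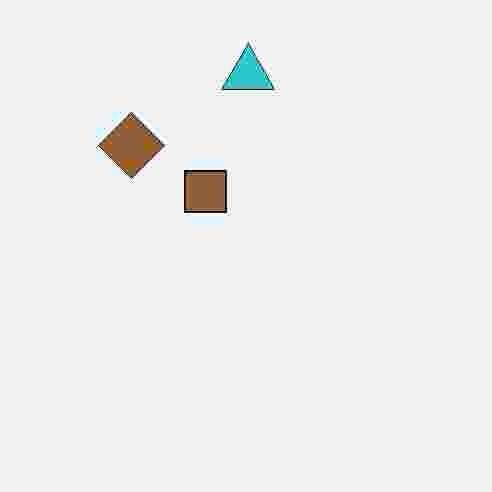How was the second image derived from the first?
This is the original image degraded with heavy JPEG compression.

Blocky 8×8 compression artifacts appear around shape edges and the flat background shows ringing — characteristic JPEG degradation.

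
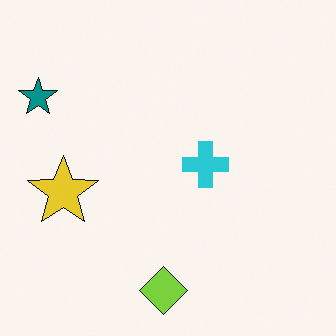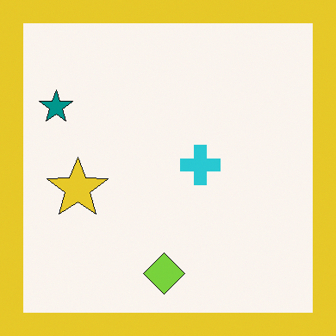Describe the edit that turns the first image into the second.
The transformation is: framed with a yellow border.

A solid yellow frame runs around the edge of the second image, with the content slightly shrunk inside it.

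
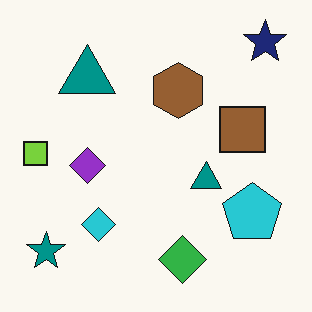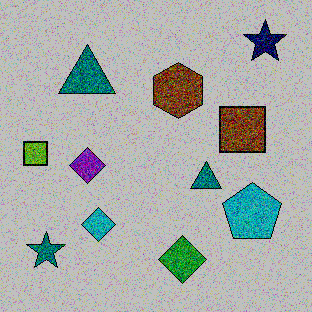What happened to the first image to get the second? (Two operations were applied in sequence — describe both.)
This is the original image degraded with a thick layer of grain, then heavily posterized to just a handful of flat colors.

Random speckle covers the whole image, including the flat background. Each flat color has snapped to a coarser quantized level — most visibly, the near-white background has dropped to a flat grey.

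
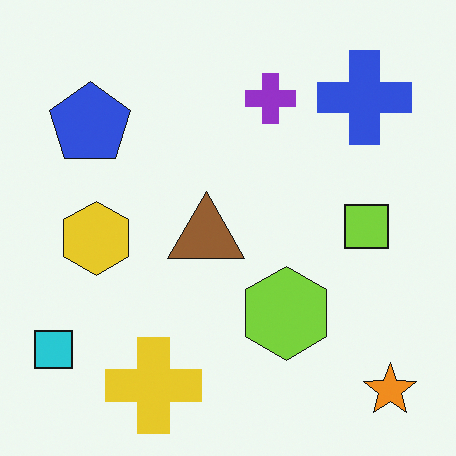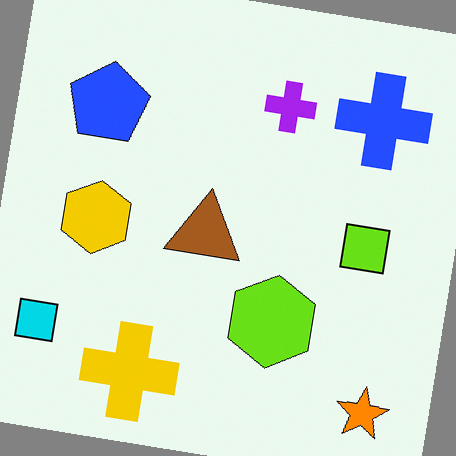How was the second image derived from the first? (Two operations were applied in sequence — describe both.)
The transformation is: rotated clockwise by a small amount, then slightly oversaturated.

Every shape is tilted by the same angle and the image corners show triangular fill wedges — a whole-image rotation by a non-right angle. All colors are more vivid — a global saturation change.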